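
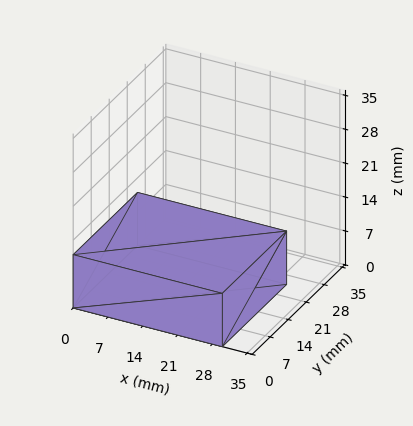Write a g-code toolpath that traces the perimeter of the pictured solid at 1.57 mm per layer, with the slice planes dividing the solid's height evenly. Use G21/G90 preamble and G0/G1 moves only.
Reading the render: the shape is a rectangular box, roughly 30 × 25 mm footprint and 11 mm tall (dimensions read to the nearest mm from the axis ticks). For the g-code, the solid's height is divided into equal slices at the stated Δz and each level perimeter traced with G1 moves after a G0 lift.

; perimeter-only toolpath
G21 ; units = mm
G90 ; absolute positioning
G28 ; home
; layer 1
G0 Z1.57
G0 X0.00 Y0.00
G1 X30.00 Y0.00
G1 X30.00 Y25.00
G1 X0.00 Y25.00
G1 X0.00 Y0.00
; layer 2
G0 Z3.14
G0 X0.00 Y0.00
G1 X30.00 Y0.00
G1 X30.00 Y25.00
G1 X0.00 Y25.00
G1 X0.00 Y0.00
; layer 3
G0 Z4.71
G0 X0.00 Y0.00
G1 X30.00 Y0.00
G1 X30.00 Y25.00
G1 X0.00 Y25.00
G1 X0.00 Y0.00
; layer 4
G0 Z6.29
G0 X0.00 Y0.00
G1 X30.00 Y0.00
G1 X30.00 Y25.00
G1 X0.00 Y25.00
G1 X0.00 Y0.00
; layer 5
G0 Z7.86
G0 X0.00 Y0.00
G1 X30.00 Y0.00
G1 X30.00 Y25.00
G1 X0.00 Y25.00
G1 X0.00 Y0.00
; layer 6
G0 Z9.43
G0 X0.00 Y0.00
G1 X30.00 Y0.00
G1 X30.00 Y25.00
G1 X0.00 Y25.00
G1 X0.00 Y0.00
; layer 7
G0 Z11.00
G0 X0.00 Y0.00
G1 X30.00 Y0.00
G1 X30.00 Y25.00
G1 X0.00 Y25.00
G1 X0.00 Y0.00
M2 ; end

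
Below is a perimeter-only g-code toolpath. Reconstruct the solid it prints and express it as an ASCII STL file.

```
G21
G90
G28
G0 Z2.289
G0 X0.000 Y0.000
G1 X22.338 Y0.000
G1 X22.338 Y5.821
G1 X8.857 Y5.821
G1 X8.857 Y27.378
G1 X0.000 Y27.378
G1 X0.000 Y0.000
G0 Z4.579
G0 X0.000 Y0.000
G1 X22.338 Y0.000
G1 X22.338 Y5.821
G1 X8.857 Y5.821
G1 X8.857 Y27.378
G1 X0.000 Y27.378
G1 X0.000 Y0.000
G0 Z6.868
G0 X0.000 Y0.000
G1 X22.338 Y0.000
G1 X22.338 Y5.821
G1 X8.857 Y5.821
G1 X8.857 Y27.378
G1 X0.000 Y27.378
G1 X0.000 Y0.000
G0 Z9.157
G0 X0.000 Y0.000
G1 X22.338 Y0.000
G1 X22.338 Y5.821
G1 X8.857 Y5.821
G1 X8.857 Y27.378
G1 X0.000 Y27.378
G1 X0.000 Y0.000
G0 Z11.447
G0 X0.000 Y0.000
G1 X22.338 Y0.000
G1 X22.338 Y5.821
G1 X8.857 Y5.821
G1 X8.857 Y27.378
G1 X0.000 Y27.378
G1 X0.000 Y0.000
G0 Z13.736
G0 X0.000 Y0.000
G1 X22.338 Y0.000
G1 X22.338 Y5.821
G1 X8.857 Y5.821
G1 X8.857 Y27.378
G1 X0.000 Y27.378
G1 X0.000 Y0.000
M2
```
solid part
  facet normal 0.0000 0.0000 -1.0000
    outer loop
      vertex 22.338 5.821 0.000
      vertex 22.338 0.000 0.000
      vertex 0.000 0.000 0.000
    endloop
  endfacet
  facet normal 0.0000 0.0000 -1.0000
    outer loop
      vertex 8.857 5.821 0.000
      vertex 22.338 5.821 0.000
      vertex 0.000 0.000 0.000
    endloop
  endfacet
  facet normal 0.0000 0.0000 -1.0000
    outer loop
      vertex 8.857 27.378 0.000
      vertex 8.857 5.821 0.000
      vertex 0.000 0.000 0.000
    endloop
  endfacet
  facet normal 0.0000 0.0000 -1.0000
    outer loop
      vertex 0.000 27.378 0.000
      vertex 8.857 27.378 0.000
      vertex 0.000 0.000 0.000
    endloop
  endfacet
  facet normal 0.0000 0.0000 1.0000
    outer loop
      vertex 0.000 0.000 13.736
      vertex 22.338 0.000 13.736
      vertex 22.338 5.821 13.736
    endloop
  endfacet
  facet normal 0.0000 0.0000 1.0000
    outer loop
      vertex 0.000 0.000 13.736
      vertex 22.338 5.821 13.736
      vertex 8.857 5.821 13.736
    endloop
  endfacet
  facet normal 0.0000 0.0000 1.0000
    outer loop
      vertex 0.000 0.000 13.736
      vertex 8.857 5.821 13.736
      vertex 8.857 27.378 13.736
    endloop
  endfacet
  facet normal 0.0000 0.0000 1.0000
    outer loop
      vertex 0.000 0.000 13.736
      vertex 8.857 27.378 13.736
      vertex 0.000 27.378 13.736
    endloop
  endfacet
  facet normal 0.0000 -1.0000 0.0000
    outer loop
      vertex 0.000 0.000 0.000
      vertex 22.338 0.000 0.000
      vertex 22.338 0.000 13.736
    endloop
  endfacet
  facet normal 0.0000 -1.0000 0.0000
    outer loop
      vertex 0.000 0.000 0.000
      vertex 22.338 0.000 13.736
      vertex 0.000 0.000 13.736
    endloop
  endfacet
  facet normal 1.0000 0.0000 0.0000
    outer loop
      vertex 22.338 0.000 0.000
      vertex 22.338 5.821 0.000
      vertex 22.338 5.821 13.736
    endloop
  endfacet
  facet normal 1.0000 0.0000 0.0000
    outer loop
      vertex 22.338 0.000 0.000
      vertex 22.338 5.821 13.736
      vertex 22.338 0.000 13.736
    endloop
  endfacet
  facet normal 0.0000 1.0000 0.0000
    outer loop
      vertex 22.338 5.821 0.000
      vertex 8.857 5.821 0.000
      vertex 8.857 5.821 13.736
    endloop
  endfacet
  facet normal 0.0000 1.0000 0.0000
    outer loop
      vertex 22.338 5.821 0.000
      vertex 8.857 5.821 13.736
      vertex 22.338 5.821 13.736
    endloop
  endfacet
  facet normal 1.0000 0.0000 0.0000
    outer loop
      vertex 8.857 5.821 0.000
      vertex 8.857 27.378 0.000
      vertex 8.857 27.378 13.736
    endloop
  endfacet
  facet normal 1.0000 0.0000 0.0000
    outer loop
      vertex 8.857 5.821 0.000
      vertex 8.857 27.378 13.736
      vertex 8.857 5.821 13.736
    endloop
  endfacet
  facet normal 0.0000 1.0000 0.0000
    outer loop
      vertex 8.857 27.378 0.000
      vertex 0.000 27.378 0.000
      vertex 0.000 27.378 13.736
    endloop
  endfacet
  facet normal 0.0000 1.0000 0.0000
    outer loop
      vertex 8.857 27.378 0.000
      vertex 0.000 27.378 13.736
      vertex 8.857 27.378 13.736
    endloop
  endfacet
  facet normal -1.0000 0.0000 0.0000
    outer loop
      vertex 0.000 27.378 0.000
      vertex 0.000 0.000 0.000
      vertex 0.000 0.000 13.736
    endloop
  endfacet
  facet normal -1.0000 0.0000 0.0000
    outer loop
      vertex 0.000 27.378 0.000
      vertex 0.000 0.000 13.736
      vertex 0.000 27.378 13.736
    endloop
  endfacet
endsolid part

The G0 Z moves step by Δz≈2.289 mm. Every layer's G1 loop is the same polygon, so the solid is a straight extrusion of it from z=0 to z≈13.7. Closing with flat bottom and top caps and triangulating gives 20 facets — an L-shaped prism: outer 22.3 × 27.4 mm, arm thicknesses ≈ 5.82 mm (horizontal) and 8.86 mm (vertical), extruded 13.7 mm in z.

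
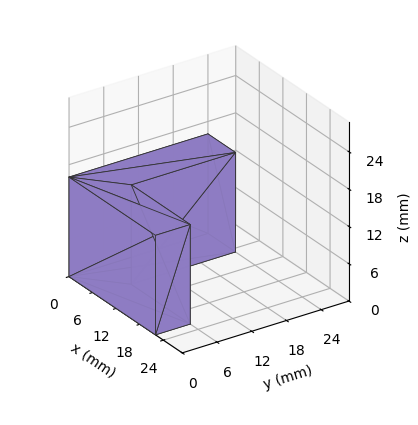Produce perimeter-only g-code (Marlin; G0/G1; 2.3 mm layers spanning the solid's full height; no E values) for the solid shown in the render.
Reading the render: the shape is an L-shaped prism: outer 22 × 24 mm, arm thicknesses ≈ 6 mm (horizontal) and 7 mm (vertical), extruded 16 mm in z (dimensions read to the nearest mm from the axis ticks). For the g-code, the solid's height is divided into equal slices at the stated Δz and each level perimeter traced with G1 moves after a G0 lift.

; perimeter-only toolpath
G21 ; units = mm
G90 ; absolute positioning
G28 ; home
; layer 1
G0 Z2.3
G0 X0.0 Y0.0
G1 X22.0 Y0.0
G1 X22.0 Y6.0
G1 X7.0 Y6.0
G1 X7.0 Y24.0
G1 X0.0 Y24.0
G1 X0.0 Y0.0
; layer 2
G0 Z4.6
G0 X0.0 Y0.0
G1 X22.0 Y0.0
G1 X22.0 Y6.0
G1 X7.0 Y6.0
G1 X7.0 Y24.0
G1 X0.0 Y24.0
G1 X0.0 Y0.0
; layer 3
G0 Z6.9
G0 X0.0 Y0.0
G1 X22.0 Y0.0
G1 X22.0 Y6.0
G1 X7.0 Y6.0
G1 X7.0 Y24.0
G1 X0.0 Y24.0
G1 X0.0 Y0.0
; layer 4
G0 Z9.1
G0 X0.0 Y0.0
G1 X22.0 Y0.0
G1 X22.0 Y6.0
G1 X7.0 Y6.0
G1 X7.0 Y24.0
G1 X0.0 Y24.0
G1 X0.0 Y0.0
; layer 5
G0 Z11.4
G0 X0.0 Y0.0
G1 X22.0 Y0.0
G1 X22.0 Y6.0
G1 X7.0 Y6.0
G1 X7.0 Y24.0
G1 X0.0 Y24.0
G1 X0.0 Y0.0
; layer 6
G0 Z13.7
G0 X0.0 Y0.0
G1 X22.0 Y0.0
G1 X22.0 Y6.0
G1 X7.0 Y6.0
G1 X7.0 Y24.0
G1 X0.0 Y24.0
G1 X0.0 Y0.0
; layer 7
G0 Z16.0
G0 X0.0 Y0.0
G1 X22.0 Y0.0
G1 X22.0 Y6.0
G1 X7.0 Y6.0
G1 X7.0 Y24.0
G1 X0.0 Y24.0
G1 X0.0 Y0.0
M2 ; end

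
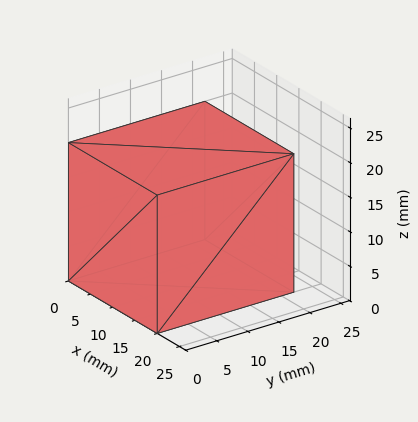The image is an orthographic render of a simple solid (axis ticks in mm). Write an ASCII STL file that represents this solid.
Reading the render: the shape is a rectangular box, roughly 20 × 22 mm footprint and 20 mm tall (dimensions read to the nearest mm from the axis ticks). For the STL, each face is triangulated and given an outward normal.

solid part
  facet normal 0.0000 0.0000 -1.0000
    outer loop
      vertex 20.000 22.000 0.000
      vertex 20.000 0.000 0.000
      vertex 0.000 0.000 0.000
    endloop
  endfacet
  facet normal 0.0000 0.0000 -1.0000
    outer loop
      vertex 0.000 22.000 0.000
      vertex 20.000 22.000 0.000
      vertex 0.000 0.000 0.000
    endloop
  endfacet
  facet normal 0.0000 0.0000 1.0000
    outer loop
      vertex 0.000 0.000 20.000
      vertex 20.000 0.000 20.000
      vertex 20.000 22.000 20.000
    endloop
  endfacet
  facet normal 0.0000 0.0000 1.0000
    outer loop
      vertex 0.000 0.000 20.000
      vertex 20.000 22.000 20.000
      vertex 0.000 22.000 20.000
    endloop
  endfacet
  facet normal 0.0000 -1.0000 0.0000
    outer loop
      vertex 0.000 0.000 0.000
      vertex 20.000 0.000 0.000
      vertex 20.000 0.000 20.000
    endloop
  endfacet
  facet normal 0.0000 -1.0000 0.0000
    outer loop
      vertex 0.000 0.000 0.000
      vertex 20.000 0.000 20.000
      vertex 0.000 0.000 20.000
    endloop
  endfacet
  facet normal 0.0000 1.0000 0.0000
    outer loop
      vertex 20.000 22.000 20.000
      vertex 20.000 22.000 0.000
      vertex 0.000 22.000 0.000
    endloop
  endfacet
  facet normal 0.0000 1.0000 0.0000
    outer loop
      vertex 0.000 22.000 20.000
      vertex 20.000 22.000 20.000
      vertex 0.000 22.000 0.000
    endloop
  endfacet
  facet normal -1.0000 0.0000 0.0000
    outer loop
      vertex 0.000 22.000 20.000
      vertex 0.000 22.000 0.000
      vertex 0.000 0.000 0.000
    endloop
  endfacet
  facet normal -1.0000 0.0000 0.0000
    outer loop
      vertex 0.000 0.000 20.000
      vertex 0.000 22.000 20.000
      vertex 0.000 0.000 0.000
    endloop
  endfacet
  facet normal 1.0000 0.0000 0.0000
    outer loop
      vertex 20.000 0.000 0.000
      vertex 20.000 22.000 0.000
      vertex 20.000 22.000 20.000
    endloop
  endfacet
  facet normal 1.0000 0.0000 0.0000
    outer loop
      vertex 20.000 0.000 0.000
      vertex 20.000 22.000 20.000
      vertex 20.000 0.000 20.000
    endloop
  endfacet
endsolid part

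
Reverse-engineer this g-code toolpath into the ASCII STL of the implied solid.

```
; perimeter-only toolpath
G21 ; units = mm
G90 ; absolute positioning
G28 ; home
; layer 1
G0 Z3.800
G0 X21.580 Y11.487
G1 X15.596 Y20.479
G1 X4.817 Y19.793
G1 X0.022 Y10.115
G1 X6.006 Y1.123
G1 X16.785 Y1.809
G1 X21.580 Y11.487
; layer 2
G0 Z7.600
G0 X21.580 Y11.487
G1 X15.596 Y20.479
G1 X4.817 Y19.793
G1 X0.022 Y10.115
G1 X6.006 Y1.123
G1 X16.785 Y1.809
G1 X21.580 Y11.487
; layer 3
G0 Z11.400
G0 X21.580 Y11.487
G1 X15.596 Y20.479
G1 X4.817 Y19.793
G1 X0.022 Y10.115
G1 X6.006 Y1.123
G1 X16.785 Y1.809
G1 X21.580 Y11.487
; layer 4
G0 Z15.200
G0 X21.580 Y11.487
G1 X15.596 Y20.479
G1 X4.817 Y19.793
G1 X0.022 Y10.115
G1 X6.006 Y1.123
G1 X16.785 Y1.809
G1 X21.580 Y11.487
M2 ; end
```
solid part
  facet normal 0.0000 0.0000 -1.0000
    outer loop
      vertex 4.817 19.793 0.000
      vertex 15.596 20.479 0.000
      vertex 21.580 11.487 0.000
    endloop
  endfacet
  facet normal 0.0000 0.0000 -1.0000
    outer loop
      vertex 0.022 10.115 0.000
      vertex 4.817 19.793 0.000
      vertex 21.580 11.487 0.000
    endloop
  endfacet
  facet normal 0.0000 0.0000 -1.0000
    outer loop
      vertex 6.006 1.123 0.000
      vertex 0.022 10.115 0.000
      vertex 21.580 11.487 0.000
    endloop
  endfacet
  facet normal 0.0000 0.0000 -1.0000
    outer loop
      vertex 16.785 1.809 0.000
      vertex 6.006 1.123 0.000
      vertex 21.580 11.487 0.000
    endloop
  endfacet
  facet normal 0.0000 0.0000 1.0000
    outer loop
      vertex 21.580 11.487 15.200
      vertex 15.596 20.479 15.200
      vertex 4.817 19.793 15.200
    endloop
  endfacet
  facet normal 0.0000 0.0000 1.0000
    outer loop
      vertex 21.580 11.487 15.200
      vertex 4.817 19.793 15.200
      vertex 0.022 10.115 15.200
    endloop
  endfacet
  facet normal 0.0000 0.0000 1.0000
    outer loop
      vertex 21.580 11.487 15.200
      vertex 0.022 10.115 15.200
      vertex 6.006 1.123 15.200
    endloop
  endfacet
  facet normal 0.0000 0.0000 1.0000
    outer loop
      vertex 21.580 11.487 15.200
      vertex 6.006 1.123 15.200
      vertex 16.785 1.809 15.200
    endloop
  endfacet
  facet normal 0.8325 0.5540 0.0000
    outer loop
      vertex 21.580 11.487 0.000
      vertex 15.596 20.479 0.000
      vertex 15.596 20.479 15.200
    endloop
  endfacet
  facet normal 0.8325 0.5540 0.0000
    outer loop
      vertex 21.580 11.487 0.000
      vertex 15.596 20.479 15.200
      vertex 21.580 11.487 15.200
    endloop
  endfacet
  facet normal -0.0635 0.9980 0.0000
    outer loop
      vertex 15.596 20.479 0.000
      vertex 4.817 19.793 0.000
      vertex 4.817 19.793 15.200
    endloop
  endfacet
  facet normal -0.0635 0.9980 0.0000
    outer loop
      vertex 15.596 20.479 0.000
      vertex 4.817 19.793 15.200
      vertex 15.596 20.479 15.200
    endloop
  endfacet
  facet normal -0.8961 0.4440 0.0000
    outer loop
      vertex 4.817 19.793 0.000
      vertex 0.022 10.115 0.000
      vertex 0.022 10.115 15.200
    endloop
  endfacet
  facet normal -0.8961 0.4440 0.0000
    outer loop
      vertex 4.817 19.793 0.000
      vertex 0.022 10.115 15.200
      vertex 4.817 19.793 15.200
    endloop
  endfacet
  facet normal -0.8325 -0.5540 0.0000
    outer loop
      vertex 0.022 10.115 0.000
      vertex 6.006 1.123 0.000
      vertex 6.006 1.123 15.200
    endloop
  endfacet
  facet normal -0.8325 -0.5540 0.0000
    outer loop
      vertex 0.022 10.115 0.000
      vertex 6.006 1.123 15.200
      vertex 0.022 10.115 15.200
    endloop
  endfacet
  facet normal 0.0635 -0.9980 0.0000
    outer loop
      vertex 6.006 1.123 0.000
      vertex 16.785 1.809 0.000
      vertex 16.785 1.809 15.200
    endloop
  endfacet
  facet normal 0.0635 -0.9980 0.0000
    outer loop
      vertex 6.006 1.123 0.000
      vertex 16.785 1.809 15.200
      vertex 6.006 1.123 15.200
    endloop
  endfacet
  facet normal 0.8961 -0.4440 0.0000
    outer loop
      vertex 16.785 1.809 0.000
      vertex 21.580 11.487 0.000
      vertex 21.580 11.487 15.200
    endloop
  endfacet
  facet normal 0.8961 -0.4440 0.0000
    outer loop
      vertex 16.785 1.809 0.000
      vertex 21.580 11.487 15.200
      vertex 16.785 1.809 15.200
    endloop
  endfacet
endsolid part

The G0 Z moves step by Δz≈3.800 mm. Every layer's G1 loop is the same polygon, so the solid is a straight extrusion of it from z=0 to z≈15.2. Closing with flat bottom and top caps and triangulating gives 20 facets — a regular 6-sided prism (a cylinder approximated with 6 flat sides), circumscribed radius ≈ 10.8 mm, height ≈ 15.2 mm.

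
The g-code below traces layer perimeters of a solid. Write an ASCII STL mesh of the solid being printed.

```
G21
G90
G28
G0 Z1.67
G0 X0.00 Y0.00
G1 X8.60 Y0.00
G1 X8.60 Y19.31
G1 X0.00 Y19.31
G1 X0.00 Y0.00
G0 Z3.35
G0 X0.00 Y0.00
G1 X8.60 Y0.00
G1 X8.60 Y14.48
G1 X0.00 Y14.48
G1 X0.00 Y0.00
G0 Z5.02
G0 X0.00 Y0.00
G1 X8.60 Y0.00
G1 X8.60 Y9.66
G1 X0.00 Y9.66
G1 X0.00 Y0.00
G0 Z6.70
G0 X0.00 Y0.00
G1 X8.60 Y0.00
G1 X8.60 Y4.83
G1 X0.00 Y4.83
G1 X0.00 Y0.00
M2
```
solid part
  facet normal 0.0000 0.0000 -1.0000
    outer loop
      vertex 8.60 24.14 0.00
      vertex 8.60 0.00 0.00
      vertex 0.00 0.00 0.00
    endloop
  endfacet
  facet normal 0.0000 0.0000 -1.0000
    outer loop
      vertex 0.00 24.14 0.00
      vertex 8.60 24.14 0.00
      vertex 0.00 0.00 0.00
    endloop
  endfacet
  facet normal 0.0000 -1.0000 0.0000
    outer loop
      vertex 0.00 0.00 0.00
      vertex 8.60 0.00 0.00
      vertex 8.60 0.00 8.37
    endloop
  endfacet
  facet normal 0.0000 -1.0000 0.0000
    outer loop
      vertex 0.00 0.00 0.00
      vertex 8.60 0.00 8.37
      vertex 0.00 0.00 8.37
    endloop
  endfacet
  facet normal 0.0000 0.3276 0.9448
    outer loop
      vertex 0.00 0.00 8.37
      vertex 8.60 0.00 8.37
      vertex 8.60 24.14 0.00
    endloop
  endfacet
  facet normal 0.0000 0.3276 0.9448
    outer loop
      vertex 0.00 0.00 8.37
      vertex 8.60 24.14 0.00
      vertex 0.00 24.14 0.00
    endloop
  endfacet
  facet normal -1.0000 0.0000 0.0000
    outer loop
      vertex 0.00 0.00 8.37
      vertex 0.00 24.14 0.00
      vertex 0.00 0.00 0.00
    endloop
  endfacet
  facet normal 1.0000 0.0000 0.0000
    outer loop
      vertex 8.60 0.00 0.00
      vertex 8.60 24.14 0.00
      vertex 8.60 0.00 8.37
    endloop
  endfacet
endsolid part

The G0 Z moves step by Δz≈1.67 mm. The G1 loops shrink linearly with z, so the solid tapers from its base footprint up to z≈8.37. Closing with a flat bottom cap and the tapered top and triangulating gives 8 facets — a wedge (ramp): 8.6 × 24.1 mm base, rising to 8.37 mm along the y=0 edge and sloping linearly to z=0 at y=24.1.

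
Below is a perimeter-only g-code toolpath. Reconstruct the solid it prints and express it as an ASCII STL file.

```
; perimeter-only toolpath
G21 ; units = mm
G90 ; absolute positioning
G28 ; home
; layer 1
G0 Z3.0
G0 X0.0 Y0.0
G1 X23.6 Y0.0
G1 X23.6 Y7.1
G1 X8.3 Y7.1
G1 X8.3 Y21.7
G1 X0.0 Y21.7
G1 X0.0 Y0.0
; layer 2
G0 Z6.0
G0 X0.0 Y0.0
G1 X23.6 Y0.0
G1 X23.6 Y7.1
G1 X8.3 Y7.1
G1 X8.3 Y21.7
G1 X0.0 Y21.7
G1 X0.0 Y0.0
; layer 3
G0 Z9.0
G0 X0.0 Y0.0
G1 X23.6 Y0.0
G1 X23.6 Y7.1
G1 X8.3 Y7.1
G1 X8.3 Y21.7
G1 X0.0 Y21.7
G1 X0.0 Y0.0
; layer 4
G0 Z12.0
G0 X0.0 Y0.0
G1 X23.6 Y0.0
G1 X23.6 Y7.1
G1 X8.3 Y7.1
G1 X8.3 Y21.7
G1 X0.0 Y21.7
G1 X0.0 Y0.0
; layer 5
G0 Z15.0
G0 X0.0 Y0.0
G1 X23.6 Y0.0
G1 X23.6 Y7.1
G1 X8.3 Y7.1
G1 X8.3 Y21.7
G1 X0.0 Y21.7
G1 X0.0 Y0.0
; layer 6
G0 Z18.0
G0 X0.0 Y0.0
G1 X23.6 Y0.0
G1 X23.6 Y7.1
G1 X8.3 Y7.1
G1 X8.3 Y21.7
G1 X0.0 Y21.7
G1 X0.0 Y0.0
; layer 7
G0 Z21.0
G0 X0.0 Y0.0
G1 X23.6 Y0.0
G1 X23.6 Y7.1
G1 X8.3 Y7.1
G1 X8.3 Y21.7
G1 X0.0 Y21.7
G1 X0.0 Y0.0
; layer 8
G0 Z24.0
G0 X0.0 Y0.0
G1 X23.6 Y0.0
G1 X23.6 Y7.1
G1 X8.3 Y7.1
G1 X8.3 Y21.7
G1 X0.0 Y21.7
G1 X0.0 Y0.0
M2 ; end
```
solid part
  facet normal 0.0000 0.0000 -1.0000
    outer loop
      vertex 23.6 7.1 0.0
      vertex 23.6 0.0 0.0
      vertex 0.0 0.0 0.0
    endloop
  endfacet
  facet normal 0.0000 0.0000 -1.0000
    outer loop
      vertex 8.3 7.1 0.0
      vertex 23.6 7.1 0.0
      vertex 0.0 0.0 0.0
    endloop
  endfacet
  facet normal 0.0000 0.0000 -1.0000
    outer loop
      vertex 8.3 21.7 0.0
      vertex 8.3 7.1 0.0
      vertex 0.0 0.0 0.0
    endloop
  endfacet
  facet normal 0.0000 0.0000 -1.0000
    outer loop
      vertex 0.0 21.7 0.0
      vertex 8.3 21.7 0.0
      vertex 0.0 0.0 0.0
    endloop
  endfacet
  facet normal 0.0000 0.0000 1.0000
    outer loop
      vertex 0.0 0.0 24.0
      vertex 23.6 0.0 24.0
      vertex 23.6 7.1 24.0
    endloop
  endfacet
  facet normal 0.0000 0.0000 1.0000
    outer loop
      vertex 0.0 0.0 24.0
      vertex 23.6 7.1 24.0
      vertex 8.3 7.1 24.0
    endloop
  endfacet
  facet normal 0.0000 0.0000 1.0000
    outer loop
      vertex 0.0 0.0 24.0
      vertex 8.3 7.1 24.0
      vertex 8.3 21.7 24.0
    endloop
  endfacet
  facet normal 0.0000 0.0000 1.0000
    outer loop
      vertex 0.0 0.0 24.0
      vertex 8.3 21.7 24.0
      vertex 0.0 21.7 24.0
    endloop
  endfacet
  facet normal 0.0000 -1.0000 0.0000
    outer loop
      vertex 0.0 0.0 0.0
      vertex 23.6 0.0 0.0
      vertex 23.6 0.0 24.0
    endloop
  endfacet
  facet normal 0.0000 -1.0000 0.0000
    outer loop
      vertex 0.0 0.0 0.0
      vertex 23.6 0.0 24.0
      vertex 0.0 0.0 24.0
    endloop
  endfacet
  facet normal 1.0000 0.0000 0.0000
    outer loop
      vertex 23.6 0.0 0.0
      vertex 23.6 7.1 0.0
      vertex 23.6 7.1 24.0
    endloop
  endfacet
  facet normal 1.0000 0.0000 0.0000
    outer loop
      vertex 23.6 0.0 0.0
      vertex 23.6 7.1 24.0
      vertex 23.6 0.0 24.0
    endloop
  endfacet
  facet normal 0.0000 1.0000 0.0000
    outer loop
      vertex 23.6 7.1 0.0
      vertex 8.3 7.1 0.0
      vertex 8.3 7.1 24.0
    endloop
  endfacet
  facet normal 0.0000 1.0000 0.0000
    outer loop
      vertex 23.6 7.1 0.0
      vertex 8.3 7.1 24.0
      vertex 23.6 7.1 24.0
    endloop
  endfacet
  facet normal 1.0000 0.0000 0.0000
    outer loop
      vertex 8.3 7.1 0.0
      vertex 8.3 21.7 0.0
      vertex 8.3 21.7 24.0
    endloop
  endfacet
  facet normal 1.0000 0.0000 0.0000
    outer loop
      vertex 8.3 7.1 0.0
      vertex 8.3 21.7 24.0
      vertex 8.3 7.1 24.0
    endloop
  endfacet
  facet normal 0.0000 1.0000 0.0000
    outer loop
      vertex 8.3 21.7 0.0
      vertex 0.0 21.7 0.0
      vertex 0.0 21.7 24.0
    endloop
  endfacet
  facet normal 0.0000 1.0000 0.0000
    outer loop
      vertex 8.3 21.7 0.0
      vertex 0.0 21.7 24.0
      vertex 8.3 21.7 24.0
    endloop
  endfacet
  facet normal -1.0000 0.0000 0.0000
    outer loop
      vertex 0.0 21.7 0.0
      vertex 0.0 0.0 0.0
      vertex 0.0 0.0 24.0
    endloop
  endfacet
  facet normal -1.0000 0.0000 0.0000
    outer loop
      vertex 0.0 21.7 0.0
      vertex 0.0 0.0 24.0
      vertex 0.0 21.7 24.0
    endloop
  endfacet
endsolid part

The G0 Z moves step by Δz≈3.0 mm. Every layer's G1 loop is the same polygon, so the solid is a straight extrusion of it from z=0 to z≈24. Closing with flat bottom and top caps and triangulating gives 20 facets — an L-shaped prism: outer 23.6 × 21.7 mm, arm thicknesses ≈ 7.1 mm (horizontal) and 8.3 mm (vertical), extruded 24 mm in z.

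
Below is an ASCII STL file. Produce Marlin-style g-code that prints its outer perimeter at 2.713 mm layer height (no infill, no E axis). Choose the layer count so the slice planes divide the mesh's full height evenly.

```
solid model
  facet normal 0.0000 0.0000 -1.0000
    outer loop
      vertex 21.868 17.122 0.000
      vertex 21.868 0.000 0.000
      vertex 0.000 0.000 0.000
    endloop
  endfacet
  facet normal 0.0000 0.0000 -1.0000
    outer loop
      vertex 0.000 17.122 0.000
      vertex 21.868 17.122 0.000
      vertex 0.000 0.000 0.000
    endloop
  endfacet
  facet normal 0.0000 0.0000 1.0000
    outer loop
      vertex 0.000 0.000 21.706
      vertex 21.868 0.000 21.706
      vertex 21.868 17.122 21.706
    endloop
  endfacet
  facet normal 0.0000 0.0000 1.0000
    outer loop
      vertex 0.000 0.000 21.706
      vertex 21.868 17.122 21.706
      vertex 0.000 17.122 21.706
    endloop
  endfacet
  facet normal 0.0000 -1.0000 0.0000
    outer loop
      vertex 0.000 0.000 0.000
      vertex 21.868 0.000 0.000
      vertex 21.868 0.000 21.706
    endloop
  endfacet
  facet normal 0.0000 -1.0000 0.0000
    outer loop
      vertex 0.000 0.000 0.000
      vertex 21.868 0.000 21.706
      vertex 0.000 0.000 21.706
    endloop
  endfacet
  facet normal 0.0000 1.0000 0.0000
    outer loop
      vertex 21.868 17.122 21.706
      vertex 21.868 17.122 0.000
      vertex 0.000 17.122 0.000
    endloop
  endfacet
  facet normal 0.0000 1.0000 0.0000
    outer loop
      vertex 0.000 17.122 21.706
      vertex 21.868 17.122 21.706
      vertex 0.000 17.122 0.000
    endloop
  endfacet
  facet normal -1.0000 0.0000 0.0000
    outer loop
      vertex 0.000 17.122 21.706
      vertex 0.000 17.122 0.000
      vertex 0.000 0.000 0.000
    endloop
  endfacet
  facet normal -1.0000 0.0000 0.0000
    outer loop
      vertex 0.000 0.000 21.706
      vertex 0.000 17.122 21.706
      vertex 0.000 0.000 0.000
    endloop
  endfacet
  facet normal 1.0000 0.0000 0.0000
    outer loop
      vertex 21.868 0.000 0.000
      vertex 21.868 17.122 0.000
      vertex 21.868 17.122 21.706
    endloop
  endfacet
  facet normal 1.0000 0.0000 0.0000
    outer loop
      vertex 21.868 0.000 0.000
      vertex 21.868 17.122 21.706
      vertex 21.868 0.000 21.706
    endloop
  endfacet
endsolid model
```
; perimeter-only toolpath
G21 ; units = mm
G90 ; absolute positioning
G28 ; home
; layer 1
G0 Z2.713
G0 X0.000 Y0.000
G1 X21.868 Y0.000
G1 X21.868 Y17.122
G1 X0.000 Y17.122
G1 X0.000 Y0.000
; layer 2
G0 Z5.426
G0 X0.000 Y0.000
G1 X21.868 Y0.000
G1 X21.868 Y17.122
G1 X0.000 Y17.122
G1 X0.000 Y0.000
; layer 3
G0 Z8.140
G0 X0.000 Y0.000
G1 X21.868 Y0.000
G1 X21.868 Y17.122
G1 X0.000 Y17.122
G1 X0.000 Y0.000
; layer 4
G0 Z10.853
G0 X0.000 Y0.000
G1 X21.868 Y0.000
G1 X21.868 Y17.122
G1 X0.000 Y17.122
G1 X0.000 Y0.000
; layer 5
G0 Z13.566
G0 X0.000 Y0.000
G1 X21.868 Y0.000
G1 X21.868 Y17.122
G1 X0.000 Y17.122
G1 X0.000 Y0.000
; layer 6
G0 Z16.279
G0 X0.000 Y0.000
G1 X21.868 Y0.000
G1 X21.868 Y17.122
G1 X0.000 Y17.122
G1 X0.000 Y0.000
; layer 7
G0 Z18.993
G0 X0.000 Y0.000
G1 X21.868 Y0.000
G1 X21.868 Y17.122
G1 X0.000 Y17.122
G1 X0.000 Y0.000
; layer 8
G0 Z21.706
G0 X0.000 Y0.000
G1 X21.868 Y0.000
G1 X21.868 Y17.122
G1 X0.000 Y17.122
G1 X0.000 Y0.000
M2 ; end

The solid is a rectangular box, roughly 21.9 × 17.1 mm footprint and 21.7 mm tall. Slicing at Δz = 2.713 mm — 8 equal slices spanning the solid's height, so layer i sits at z = i·h/8 — gives 8 non-empty perimeters. Each is a 4-segment closed polygon; G0 lifts to the layer z and rapids to the start vertex, then G1 traces the edges.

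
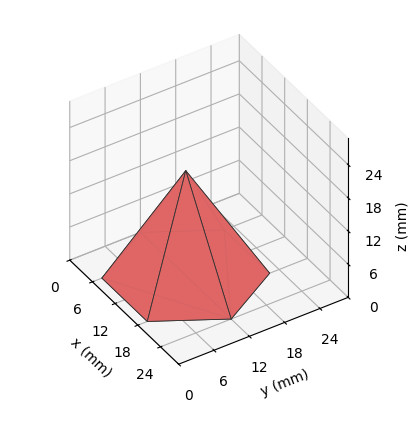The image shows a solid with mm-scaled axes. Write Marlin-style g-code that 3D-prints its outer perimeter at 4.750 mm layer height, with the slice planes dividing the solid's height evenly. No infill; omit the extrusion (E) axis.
Reading the render: the shape is a regular 6-sided pyramid, base circumscribed radius ≈ 12 mm, apex at z ≈ 19 mm (dimensions read to the nearest mm from the axis ticks). For the g-code, the solid's height is divided into equal slices at the stated Δz and each level perimeter traced with G1 moves after a G0 lift.

; perimeter-only toolpath
G21 ; units = mm
G90 ; absolute positioning
G28 ; home
; layer 1
G0 Z4.750
G0 X21.000 Y12.000
G1 X16.500 Y19.794
G1 X7.500 Y19.794
G1 X3.000 Y12.000
G1 X7.500 Y4.206
G1 X16.500 Y4.206
G1 X21.000 Y12.000
; layer 2
G0 Z9.500
G0 X18.000 Y12.000
G1 X15.000 Y17.196
G1 X9.000 Y17.196
G1 X6.000 Y12.000
G1 X9.000 Y6.804
G1 X15.000 Y6.804
G1 X18.000 Y12.000
; layer 3
G0 Z14.250
G0 X15.000 Y12.000
G1 X13.500 Y14.598
G1 X10.500 Y14.598
G1 X9.000 Y12.000
G1 X10.500 Y9.402
G1 X13.500 Y9.402
G1 X15.000 Y12.000
M2 ; end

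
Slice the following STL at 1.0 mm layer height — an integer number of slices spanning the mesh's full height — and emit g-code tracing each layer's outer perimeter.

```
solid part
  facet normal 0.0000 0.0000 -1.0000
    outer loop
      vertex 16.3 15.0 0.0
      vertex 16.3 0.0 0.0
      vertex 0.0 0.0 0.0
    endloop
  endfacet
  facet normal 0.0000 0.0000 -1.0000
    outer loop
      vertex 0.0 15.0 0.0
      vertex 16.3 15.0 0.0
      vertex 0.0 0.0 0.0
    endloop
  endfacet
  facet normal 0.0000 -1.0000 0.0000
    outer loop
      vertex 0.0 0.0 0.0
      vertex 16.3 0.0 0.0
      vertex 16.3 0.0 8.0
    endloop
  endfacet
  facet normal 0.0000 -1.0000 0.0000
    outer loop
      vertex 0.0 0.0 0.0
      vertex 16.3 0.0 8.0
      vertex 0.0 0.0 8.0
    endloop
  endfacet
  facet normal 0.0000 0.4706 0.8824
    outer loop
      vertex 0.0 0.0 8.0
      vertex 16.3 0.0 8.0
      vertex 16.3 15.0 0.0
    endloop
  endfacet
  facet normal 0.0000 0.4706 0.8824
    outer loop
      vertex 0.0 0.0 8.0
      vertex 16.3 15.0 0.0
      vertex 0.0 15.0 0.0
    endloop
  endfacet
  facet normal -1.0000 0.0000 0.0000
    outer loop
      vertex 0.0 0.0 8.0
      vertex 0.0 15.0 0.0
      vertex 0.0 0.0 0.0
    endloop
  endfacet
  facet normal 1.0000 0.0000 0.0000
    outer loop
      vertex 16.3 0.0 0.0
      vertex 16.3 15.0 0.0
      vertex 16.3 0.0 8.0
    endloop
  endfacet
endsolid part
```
; perimeter-only toolpath
G21 ; units = mm
G90 ; absolute positioning
G28 ; home
; layer 1
G0 Z1.0
G0 X0.0 Y0.0
G1 X16.3 Y0.0
G1 X16.3 Y13.1
G1 X0.0 Y13.1
G1 X0.0 Y0.0
; layer 2
G0 Z2.0
G0 X0.0 Y0.0
G1 X16.3 Y0.0
G1 X16.3 Y11.2
G1 X0.0 Y11.2
G1 X0.0 Y0.0
; layer 3
G0 Z3.0
G0 X0.0 Y0.0
G1 X16.3 Y0.0
G1 X16.3 Y9.4
G1 X0.0 Y9.4
G1 X0.0 Y0.0
; layer 4
G0 Z4.0
G0 X0.0 Y0.0
G1 X16.3 Y0.0
G1 X16.3 Y7.5
G1 X0.0 Y7.5
G1 X0.0 Y0.0
; layer 5
G0 Z5.0
G0 X0.0 Y0.0
G1 X16.3 Y0.0
G1 X16.3 Y5.6
G1 X0.0 Y5.6
G1 X0.0 Y0.0
; layer 6
G0 Z6.0
G0 X0.0 Y0.0
G1 X16.3 Y0.0
G1 X16.3 Y3.8
G1 X0.0 Y3.8
G1 X0.0 Y0.0
; layer 7
G0 Z7.0
G0 X0.0 Y0.0
G1 X16.3 Y0.0
G1 X16.3 Y1.9
G1 X0.0 Y1.9
G1 X0.0 Y0.0
M2 ; end

The solid is a wedge (ramp): 16.3 × 15 mm base, rising to 8 mm along the y=0 edge and sloping linearly to z=0 at y=15. Slicing at Δz = 1.0 mm — 8 equal slices spanning the solid's height, so layer i sits at z = i·h/8 — gives 7 non-empty perimeters. Each is a 4-segment closed polygon; G0 lifts to the layer z and rapids to the start vertex, then G1 traces the edges. The cross-section shrinks linearly with z (the slice at the apex is degenerate and omitted).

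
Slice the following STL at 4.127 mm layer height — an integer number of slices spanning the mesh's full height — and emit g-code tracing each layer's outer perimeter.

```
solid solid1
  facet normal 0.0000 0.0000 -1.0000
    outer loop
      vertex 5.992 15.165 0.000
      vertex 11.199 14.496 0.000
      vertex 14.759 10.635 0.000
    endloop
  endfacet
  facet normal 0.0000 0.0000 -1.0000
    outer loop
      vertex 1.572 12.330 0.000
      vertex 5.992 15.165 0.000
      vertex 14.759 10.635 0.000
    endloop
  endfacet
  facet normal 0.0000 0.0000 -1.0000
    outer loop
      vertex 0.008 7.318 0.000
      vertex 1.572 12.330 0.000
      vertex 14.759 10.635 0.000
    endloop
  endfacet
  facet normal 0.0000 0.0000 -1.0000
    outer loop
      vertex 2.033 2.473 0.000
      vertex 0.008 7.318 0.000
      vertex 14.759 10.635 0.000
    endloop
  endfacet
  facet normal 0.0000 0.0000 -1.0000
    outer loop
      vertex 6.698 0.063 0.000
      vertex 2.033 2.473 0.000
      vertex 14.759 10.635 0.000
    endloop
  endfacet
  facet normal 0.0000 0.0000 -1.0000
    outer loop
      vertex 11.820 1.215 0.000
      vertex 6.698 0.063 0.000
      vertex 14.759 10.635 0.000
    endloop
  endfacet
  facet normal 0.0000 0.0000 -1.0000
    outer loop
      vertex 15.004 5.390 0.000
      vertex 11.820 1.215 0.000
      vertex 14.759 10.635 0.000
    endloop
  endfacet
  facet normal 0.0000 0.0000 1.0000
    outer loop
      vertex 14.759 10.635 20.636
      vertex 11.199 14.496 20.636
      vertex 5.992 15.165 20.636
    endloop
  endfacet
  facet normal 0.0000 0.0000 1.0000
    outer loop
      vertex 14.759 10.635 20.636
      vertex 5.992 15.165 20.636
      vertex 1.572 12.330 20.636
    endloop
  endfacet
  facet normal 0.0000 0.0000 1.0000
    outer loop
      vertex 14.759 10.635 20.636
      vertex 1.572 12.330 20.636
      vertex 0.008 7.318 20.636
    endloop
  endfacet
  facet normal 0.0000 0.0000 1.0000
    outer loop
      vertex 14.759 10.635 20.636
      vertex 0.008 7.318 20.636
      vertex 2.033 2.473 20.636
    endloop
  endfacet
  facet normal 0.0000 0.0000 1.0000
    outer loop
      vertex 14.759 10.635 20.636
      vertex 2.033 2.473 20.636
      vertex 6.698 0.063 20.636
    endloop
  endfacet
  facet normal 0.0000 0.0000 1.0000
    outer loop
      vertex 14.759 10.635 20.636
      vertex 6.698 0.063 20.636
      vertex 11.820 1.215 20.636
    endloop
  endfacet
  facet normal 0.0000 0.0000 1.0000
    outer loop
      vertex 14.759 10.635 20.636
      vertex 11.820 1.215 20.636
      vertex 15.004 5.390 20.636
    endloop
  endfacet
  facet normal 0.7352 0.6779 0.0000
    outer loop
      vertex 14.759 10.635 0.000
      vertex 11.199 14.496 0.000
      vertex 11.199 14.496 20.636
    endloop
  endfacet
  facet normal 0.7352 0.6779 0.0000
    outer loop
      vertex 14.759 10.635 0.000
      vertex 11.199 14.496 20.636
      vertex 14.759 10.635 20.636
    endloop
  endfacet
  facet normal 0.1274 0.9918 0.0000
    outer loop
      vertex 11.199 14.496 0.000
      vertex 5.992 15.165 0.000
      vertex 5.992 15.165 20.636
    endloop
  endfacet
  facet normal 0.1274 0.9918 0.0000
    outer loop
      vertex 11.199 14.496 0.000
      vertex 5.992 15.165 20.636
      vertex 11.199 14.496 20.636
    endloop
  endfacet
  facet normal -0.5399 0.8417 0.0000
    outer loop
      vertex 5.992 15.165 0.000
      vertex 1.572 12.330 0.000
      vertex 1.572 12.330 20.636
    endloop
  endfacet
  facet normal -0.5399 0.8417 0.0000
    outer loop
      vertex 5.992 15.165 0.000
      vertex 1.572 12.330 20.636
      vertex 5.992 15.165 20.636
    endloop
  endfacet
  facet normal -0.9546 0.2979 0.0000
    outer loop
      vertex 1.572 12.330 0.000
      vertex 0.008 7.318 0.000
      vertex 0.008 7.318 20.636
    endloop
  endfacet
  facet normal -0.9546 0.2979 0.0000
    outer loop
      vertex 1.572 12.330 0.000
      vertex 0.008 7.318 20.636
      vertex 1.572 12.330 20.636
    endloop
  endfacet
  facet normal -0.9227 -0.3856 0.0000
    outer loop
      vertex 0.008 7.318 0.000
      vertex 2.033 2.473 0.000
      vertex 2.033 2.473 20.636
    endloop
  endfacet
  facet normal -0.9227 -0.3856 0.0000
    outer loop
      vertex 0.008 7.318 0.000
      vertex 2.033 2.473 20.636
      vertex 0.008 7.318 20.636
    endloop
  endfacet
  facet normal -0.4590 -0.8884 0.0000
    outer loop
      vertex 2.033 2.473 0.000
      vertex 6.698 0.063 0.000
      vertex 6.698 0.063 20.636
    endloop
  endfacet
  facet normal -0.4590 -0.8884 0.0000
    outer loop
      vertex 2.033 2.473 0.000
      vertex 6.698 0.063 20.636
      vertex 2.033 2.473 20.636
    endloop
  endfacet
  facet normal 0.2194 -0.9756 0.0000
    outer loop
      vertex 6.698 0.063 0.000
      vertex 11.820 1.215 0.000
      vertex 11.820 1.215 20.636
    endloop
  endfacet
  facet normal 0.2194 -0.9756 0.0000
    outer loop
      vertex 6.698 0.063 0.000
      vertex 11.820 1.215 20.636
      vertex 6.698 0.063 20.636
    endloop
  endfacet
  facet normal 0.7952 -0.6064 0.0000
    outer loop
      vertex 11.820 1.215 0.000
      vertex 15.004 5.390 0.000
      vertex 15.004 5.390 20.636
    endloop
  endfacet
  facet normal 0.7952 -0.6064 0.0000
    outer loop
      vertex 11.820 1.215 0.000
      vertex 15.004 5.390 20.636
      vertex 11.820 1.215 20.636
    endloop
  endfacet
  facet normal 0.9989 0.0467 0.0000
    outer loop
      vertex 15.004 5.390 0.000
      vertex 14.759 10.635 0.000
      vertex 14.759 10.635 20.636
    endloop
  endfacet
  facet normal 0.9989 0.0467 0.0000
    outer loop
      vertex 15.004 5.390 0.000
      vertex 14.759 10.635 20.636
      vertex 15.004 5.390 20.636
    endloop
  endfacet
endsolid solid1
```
; perimeter-only toolpath
G21 ; units = mm
G90 ; absolute positioning
G28 ; home
; layer 1
G0 Z4.127
G0 X14.759 Y10.635
G1 X11.199 Y14.496
G1 X5.992 Y15.165
G1 X1.572 Y12.330
G1 X0.008 Y7.318
G1 X2.033 Y2.473
G1 X6.698 Y0.063
G1 X11.820 Y1.215
G1 X15.004 Y5.390
G1 X14.759 Y10.635
; layer 2
G0 Z8.254
G0 X14.759 Y10.635
G1 X11.199 Y14.496
G1 X5.992 Y15.165
G1 X1.572 Y12.330
G1 X0.008 Y7.318
G1 X2.033 Y2.473
G1 X6.698 Y0.063
G1 X11.820 Y1.215
G1 X15.004 Y5.390
G1 X14.759 Y10.635
; layer 3
G0 Z12.382
G0 X14.759 Y10.635
G1 X11.199 Y14.496
G1 X5.992 Y15.165
G1 X1.572 Y12.330
G1 X0.008 Y7.318
G1 X2.033 Y2.473
G1 X6.698 Y0.063
G1 X11.820 Y1.215
G1 X15.004 Y5.390
G1 X14.759 Y10.635
; layer 4
G0 Z16.509
G0 X14.759 Y10.635
G1 X11.199 Y14.496
G1 X5.992 Y15.165
G1 X1.572 Y12.330
G1 X0.008 Y7.318
G1 X2.033 Y2.473
G1 X6.698 Y0.063
G1 X11.820 Y1.215
G1 X15.004 Y5.390
G1 X14.759 Y10.635
; layer 5
G0 Z20.636
G0 X14.759 Y10.635
G1 X11.199 Y14.496
G1 X5.992 Y15.165
G1 X1.572 Y12.330
G1 X0.008 Y7.318
G1 X2.033 Y2.473
G1 X6.698 Y0.063
G1 X11.820 Y1.215
G1 X15.004 Y5.390
G1 X14.759 Y10.635
M2 ; end

The solid is a regular 9-sided prism (a cylinder approximated with 9 flat sides), circumscribed radius ≈ 7.68 mm, height ≈ 20.6 mm. Slicing at Δz = 4.127 mm — 5 equal slices spanning the solid's height, so layer i sits at z = i·h/5 — gives 5 non-empty perimeters. Each is a 9-segment closed polygon; G0 lifts to the layer z and rapids to the start vertex, then G1 traces the edges.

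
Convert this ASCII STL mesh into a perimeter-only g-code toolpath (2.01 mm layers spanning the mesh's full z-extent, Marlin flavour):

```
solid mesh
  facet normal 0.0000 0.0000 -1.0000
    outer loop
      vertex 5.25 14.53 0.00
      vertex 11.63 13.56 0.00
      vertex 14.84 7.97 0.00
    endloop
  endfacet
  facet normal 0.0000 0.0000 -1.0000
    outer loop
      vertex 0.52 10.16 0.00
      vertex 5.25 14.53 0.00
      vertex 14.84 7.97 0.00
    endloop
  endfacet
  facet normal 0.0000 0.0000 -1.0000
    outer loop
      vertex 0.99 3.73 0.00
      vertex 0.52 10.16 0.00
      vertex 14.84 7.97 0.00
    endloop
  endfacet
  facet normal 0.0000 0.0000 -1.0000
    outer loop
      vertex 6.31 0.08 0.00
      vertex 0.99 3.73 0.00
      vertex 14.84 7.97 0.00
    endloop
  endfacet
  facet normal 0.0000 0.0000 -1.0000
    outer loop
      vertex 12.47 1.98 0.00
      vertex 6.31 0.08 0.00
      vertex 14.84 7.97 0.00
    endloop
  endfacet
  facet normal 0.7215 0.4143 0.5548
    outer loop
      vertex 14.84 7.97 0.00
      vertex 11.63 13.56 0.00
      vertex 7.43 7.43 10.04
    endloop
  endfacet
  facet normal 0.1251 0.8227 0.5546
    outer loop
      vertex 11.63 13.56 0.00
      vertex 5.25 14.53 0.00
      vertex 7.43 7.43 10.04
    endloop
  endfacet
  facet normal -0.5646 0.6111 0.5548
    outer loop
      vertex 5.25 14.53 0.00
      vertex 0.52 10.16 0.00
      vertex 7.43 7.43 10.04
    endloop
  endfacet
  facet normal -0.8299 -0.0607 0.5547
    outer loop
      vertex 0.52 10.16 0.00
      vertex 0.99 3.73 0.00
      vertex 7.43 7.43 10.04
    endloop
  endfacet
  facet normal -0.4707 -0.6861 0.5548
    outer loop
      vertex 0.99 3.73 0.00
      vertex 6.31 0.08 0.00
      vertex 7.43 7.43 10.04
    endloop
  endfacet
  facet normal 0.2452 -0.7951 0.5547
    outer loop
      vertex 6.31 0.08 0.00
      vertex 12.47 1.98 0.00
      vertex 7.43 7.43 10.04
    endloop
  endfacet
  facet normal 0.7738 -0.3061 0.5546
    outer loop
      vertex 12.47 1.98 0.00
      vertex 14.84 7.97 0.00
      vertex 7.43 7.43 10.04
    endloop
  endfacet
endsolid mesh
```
; perimeter-only toolpath
G21 ; units = mm
G90 ; absolute positioning
G28 ; home
; layer 1
G0 Z2.01
G0 X13.36 Y7.86
G1 X10.79 Y12.33
G1 X5.69 Y13.11
G1 X1.90 Y9.61
G1 X2.28 Y4.47
G1 X6.53 Y1.55
G1 X11.46 Y3.07
G1 X13.36 Y7.86
; layer 2
G0 Z4.02
G0 X11.88 Y7.75
G1 X9.95 Y11.11
G1 X6.12 Y11.69
G1 X3.28 Y9.07
G1 X3.57 Y5.21
G1 X6.76 Y3.02
G1 X10.45 Y4.16
G1 X11.88 Y7.75
; layer 3
G0 Z6.02
G0 X10.39 Y7.65
G1 X9.11 Y9.88
G1 X6.56 Y10.27
G1 X4.67 Y8.52
G1 X4.85 Y5.95
G1 X6.98 Y4.49
G1 X9.45 Y5.25
G1 X10.39 Y7.65
; layer 4
G0 Z8.03
G0 X8.91 Y7.54
G1 X8.27 Y8.66
G1 X6.99 Y8.85
G1 X6.05 Y7.98
G1 X6.14 Y6.69
G1 X7.21 Y5.96
G1 X8.44 Y6.34
G1 X8.91 Y7.54
M2 ; end

The solid is a regular 7-sided pyramid, base circumscribed radius ≈ 7.43 mm, apex at z ≈ 10 mm. Slicing at Δz = 2.01 mm — 5 equal slices spanning the solid's height, so layer i sits at z = i·h/5 — gives 4 non-empty perimeters. Each is a 7-segment closed polygon; G0 lifts to the layer z and rapids to the start vertex, then G1 traces the edges. The cross-section shrinks linearly with z (the slice at the apex is degenerate and omitted).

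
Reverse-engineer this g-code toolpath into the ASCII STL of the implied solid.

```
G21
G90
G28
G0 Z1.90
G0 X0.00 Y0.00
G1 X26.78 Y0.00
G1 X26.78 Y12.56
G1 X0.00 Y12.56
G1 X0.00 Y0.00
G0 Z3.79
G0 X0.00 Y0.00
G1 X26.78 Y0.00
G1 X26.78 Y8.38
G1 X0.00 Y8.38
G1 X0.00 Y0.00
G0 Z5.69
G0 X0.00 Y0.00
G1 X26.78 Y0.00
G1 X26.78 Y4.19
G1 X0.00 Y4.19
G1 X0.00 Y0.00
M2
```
solid part
  facet normal 0.0000 0.0000 -1.0000
    outer loop
      vertex 26.78 16.75 0.00
      vertex 26.78 0.00 0.00
      vertex 0.00 0.00 0.00
    endloop
  endfacet
  facet normal 0.0000 0.0000 -1.0000
    outer loop
      vertex 0.00 16.75 0.00
      vertex 26.78 16.75 0.00
      vertex 0.00 0.00 0.00
    endloop
  endfacet
  facet normal 0.0000 -1.0000 0.0000
    outer loop
      vertex 0.00 0.00 0.00
      vertex 26.78 0.00 0.00
      vertex 26.78 0.00 7.59
    endloop
  endfacet
  facet normal 0.0000 -1.0000 0.0000
    outer loop
      vertex 0.00 0.00 0.00
      vertex 26.78 0.00 7.59
      vertex 0.00 0.00 7.59
    endloop
  endfacet
  facet normal 0.0000 0.4127 0.9109
    outer loop
      vertex 0.00 0.00 7.59
      vertex 26.78 0.00 7.59
      vertex 26.78 16.75 0.00
    endloop
  endfacet
  facet normal 0.0000 0.4127 0.9109
    outer loop
      vertex 0.00 0.00 7.59
      vertex 26.78 16.75 0.00
      vertex 0.00 16.75 0.00
    endloop
  endfacet
  facet normal -1.0000 0.0000 0.0000
    outer loop
      vertex 0.00 0.00 7.59
      vertex 0.00 16.75 0.00
      vertex 0.00 0.00 0.00
    endloop
  endfacet
  facet normal 1.0000 0.0000 0.0000
    outer loop
      vertex 26.78 0.00 0.00
      vertex 26.78 16.75 0.00
      vertex 26.78 0.00 7.59
    endloop
  endfacet
endsolid part

The G0 Z moves step by Δz≈1.90 mm. The G1 loops shrink linearly with z, so the solid tapers from its base footprint up to z≈7.59. Closing with a flat bottom cap and the tapered top and triangulating gives 8 facets — a wedge (ramp): 26.8 × 16.8 mm base, rising to 7.59 mm along the y=0 edge and sloping linearly to z=0 at y=16.8.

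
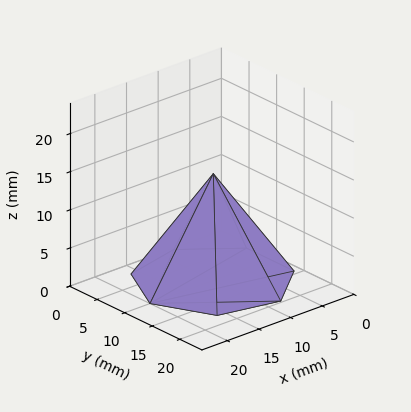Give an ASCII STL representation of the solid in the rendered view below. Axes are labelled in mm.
Reading the render: the shape is a regular 7-sided pyramid, base circumscribed radius ≈ 10 mm, apex at z ≈ 14 mm (dimensions read to the nearest mm from the axis ticks). For the STL, each face is triangulated and given an outward normal.

solid part
  facet normal 0.0000 0.0000 -1.0000
    outer loop
      vertex 7.8 19.7 0.0
      vertex 16.2 17.8 0.0
      vertex 20.0 10.0 0.0
    endloop
  endfacet
  facet normal 0.0000 0.0000 -1.0000
    outer loop
      vertex 1.0 14.3 0.0
      vertex 7.8 19.7 0.0
      vertex 20.0 10.0 0.0
    endloop
  endfacet
  facet normal 0.0000 0.0000 -1.0000
    outer loop
      vertex 1.0 5.7 0.0
      vertex 1.0 14.3 0.0
      vertex 20.0 10.0 0.0
    endloop
  endfacet
  facet normal 0.0000 0.0000 -1.0000
    outer loop
      vertex 7.8 0.3 0.0
      vertex 1.0 5.7 0.0
      vertex 20.0 10.0 0.0
    endloop
  endfacet
  facet normal 0.0000 0.0000 -1.0000
    outer loop
      vertex 16.2 2.2 0.0
      vertex 7.8 0.3 0.0
      vertex 20.0 10.0 0.0
    endloop
  endfacet
  facet normal 0.7565 0.3685 0.5403
    outer loop
      vertex 20.0 10.0 0.0
      vertex 16.2 17.8 0.0
      vertex 10.0 10.0 14.0
    endloop
  endfacet
  facet normal 0.1857 0.8211 0.5397
    outer loop
      vertex 16.2 17.8 0.0
      vertex 7.8 19.7 0.0
      vertex 10.0 10.0 14.0
    endloop
  endfacet
  facet normal -0.5237 0.6595 0.5392
    outer loop
      vertex 7.8 19.7 0.0
      vertex 1.0 14.3 0.0
      vertex 10.0 10.0 14.0
    endloop
  endfacet
  facet normal -0.8412 0.0000 0.5408
    outer loop
      vertex 1.0 14.3 0.0
      vertex 1.0 5.7 0.0
      vertex 10.0 10.0 14.0
    endloop
  endfacet
  facet normal -0.5237 -0.6595 0.5392
    outer loop
      vertex 1.0 5.7 0.0
      vertex 7.8 0.3 0.0
      vertex 10.0 10.0 14.0
    endloop
  endfacet
  facet normal 0.1857 -0.8211 0.5397
    outer loop
      vertex 7.8 0.3 0.0
      vertex 16.2 2.2 0.0
      vertex 10.0 10.0 14.0
    endloop
  endfacet
  facet normal 0.7565 -0.3685 0.5403
    outer loop
      vertex 16.2 2.2 0.0
      vertex 20.0 10.0 0.0
      vertex 10.0 10.0 14.0
    endloop
  endfacet
endsolid part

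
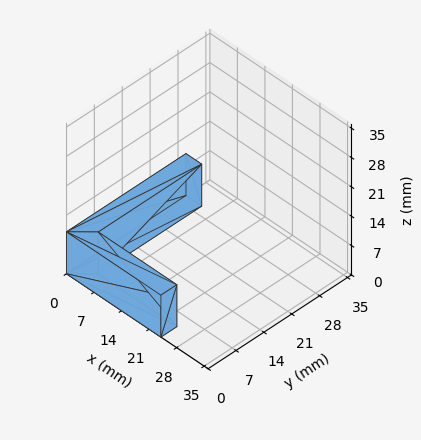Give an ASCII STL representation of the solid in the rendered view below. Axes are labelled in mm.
Reading the render: the shape is an L-shaped prism: outer 24 × 30 mm, arm thicknesses ≈ 4 mm (horizontal) and 4 mm (vertical), extruded 10 mm in z (dimensions read to the nearest mm from the axis ticks). For the STL, each face is triangulated and given an outward normal.

solid part
  facet normal 0.0000 0.0000 -1.0000
    outer loop
      vertex 24.00 4.00 0.00
      vertex 24.00 0.00 0.00
      vertex 0.00 0.00 0.00
    endloop
  endfacet
  facet normal 0.0000 0.0000 -1.0000
    outer loop
      vertex 4.00 4.00 0.00
      vertex 24.00 4.00 0.00
      vertex 0.00 0.00 0.00
    endloop
  endfacet
  facet normal 0.0000 0.0000 -1.0000
    outer loop
      vertex 4.00 30.00 0.00
      vertex 4.00 4.00 0.00
      vertex 0.00 0.00 0.00
    endloop
  endfacet
  facet normal 0.0000 0.0000 -1.0000
    outer loop
      vertex 0.00 30.00 0.00
      vertex 4.00 30.00 0.00
      vertex 0.00 0.00 0.00
    endloop
  endfacet
  facet normal 0.0000 0.0000 1.0000
    outer loop
      vertex 0.00 0.00 10.00
      vertex 24.00 0.00 10.00
      vertex 24.00 4.00 10.00
    endloop
  endfacet
  facet normal 0.0000 0.0000 1.0000
    outer loop
      vertex 0.00 0.00 10.00
      vertex 24.00 4.00 10.00
      vertex 4.00 4.00 10.00
    endloop
  endfacet
  facet normal 0.0000 0.0000 1.0000
    outer loop
      vertex 0.00 0.00 10.00
      vertex 4.00 4.00 10.00
      vertex 4.00 30.00 10.00
    endloop
  endfacet
  facet normal 0.0000 0.0000 1.0000
    outer loop
      vertex 0.00 0.00 10.00
      vertex 4.00 30.00 10.00
      vertex 0.00 30.00 10.00
    endloop
  endfacet
  facet normal 0.0000 -1.0000 0.0000
    outer loop
      vertex 0.00 0.00 0.00
      vertex 24.00 0.00 0.00
      vertex 24.00 0.00 10.00
    endloop
  endfacet
  facet normal 0.0000 -1.0000 0.0000
    outer loop
      vertex 0.00 0.00 0.00
      vertex 24.00 0.00 10.00
      vertex 0.00 0.00 10.00
    endloop
  endfacet
  facet normal 1.0000 0.0000 0.0000
    outer loop
      vertex 24.00 0.00 0.00
      vertex 24.00 4.00 0.00
      vertex 24.00 4.00 10.00
    endloop
  endfacet
  facet normal 1.0000 0.0000 0.0000
    outer loop
      vertex 24.00 0.00 0.00
      vertex 24.00 4.00 10.00
      vertex 24.00 0.00 10.00
    endloop
  endfacet
  facet normal 0.0000 1.0000 0.0000
    outer loop
      vertex 24.00 4.00 0.00
      vertex 4.00 4.00 0.00
      vertex 4.00 4.00 10.00
    endloop
  endfacet
  facet normal 0.0000 1.0000 0.0000
    outer loop
      vertex 24.00 4.00 0.00
      vertex 4.00 4.00 10.00
      vertex 24.00 4.00 10.00
    endloop
  endfacet
  facet normal 1.0000 0.0000 0.0000
    outer loop
      vertex 4.00 4.00 0.00
      vertex 4.00 30.00 0.00
      vertex 4.00 30.00 10.00
    endloop
  endfacet
  facet normal 1.0000 0.0000 0.0000
    outer loop
      vertex 4.00 4.00 0.00
      vertex 4.00 30.00 10.00
      vertex 4.00 4.00 10.00
    endloop
  endfacet
  facet normal 0.0000 1.0000 0.0000
    outer loop
      vertex 4.00 30.00 0.00
      vertex 0.00 30.00 0.00
      vertex 0.00 30.00 10.00
    endloop
  endfacet
  facet normal 0.0000 1.0000 0.0000
    outer loop
      vertex 4.00 30.00 0.00
      vertex 0.00 30.00 10.00
      vertex 4.00 30.00 10.00
    endloop
  endfacet
  facet normal -1.0000 0.0000 0.0000
    outer loop
      vertex 0.00 30.00 0.00
      vertex 0.00 0.00 0.00
      vertex 0.00 0.00 10.00
    endloop
  endfacet
  facet normal -1.0000 0.0000 0.0000
    outer loop
      vertex 0.00 30.00 0.00
      vertex 0.00 0.00 10.00
      vertex 0.00 30.00 10.00
    endloop
  endfacet
endsolid part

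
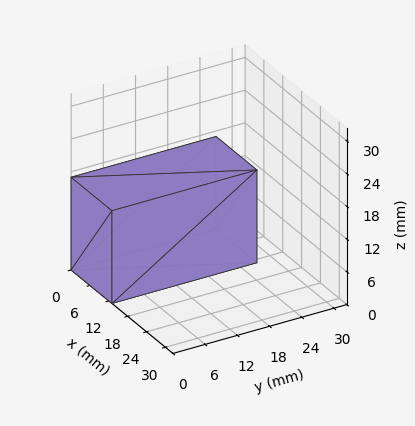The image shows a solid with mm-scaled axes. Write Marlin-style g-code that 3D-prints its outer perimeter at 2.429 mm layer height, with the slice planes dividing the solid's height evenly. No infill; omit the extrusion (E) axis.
Reading the render: the shape is a rectangular box, roughly 13 × 27 mm footprint and 17 mm tall (dimensions read to the nearest mm from the axis ticks). For the g-code, the solid's height is divided into equal slices at the stated Δz and each level perimeter traced with G1 moves after a G0 lift.

; perimeter-only toolpath
G21 ; units = mm
G90 ; absolute positioning
G28 ; home
; layer 1
G0 Z2.429
G0 X0.000 Y0.000
G1 X13.000 Y0.000
G1 X13.000 Y27.000
G1 X0.000 Y27.000
G1 X0.000 Y0.000
; layer 2
G0 Z4.857
G0 X0.000 Y0.000
G1 X13.000 Y0.000
G1 X13.000 Y27.000
G1 X0.000 Y27.000
G1 X0.000 Y0.000
; layer 3
G0 Z7.286
G0 X0.000 Y0.000
G1 X13.000 Y0.000
G1 X13.000 Y27.000
G1 X0.000 Y27.000
G1 X0.000 Y0.000
; layer 4
G0 Z9.714
G0 X0.000 Y0.000
G1 X13.000 Y0.000
G1 X13.000 Y27.000
G1 X0.000 Y27.000
G1 X0.000 Y0.000
; layer 5
G0 Z12.143
G0 X0.000 Y0.000
G1 X13.000 Y0.000
G1 X13.000 Y27.000
G1 X0.000 Y27.000
G1 X0.000 Y0.000
; layer 6
G0 Z14.571
G0 X0.000 Y0.000
G1 X13.000 Y0.000
G1 X13.000 Y27.000
G1 X0.000 Y27.000
G1 X0.000 Y0.000
; layer 7
G0 Z17.000
G0 X0.000 Y0.000
G1 X13.000 Y0.000
G1 X13.000 Y27.000
G1 X0.000 Y27.000
G1 X0.000 Y0.000
M2 ; end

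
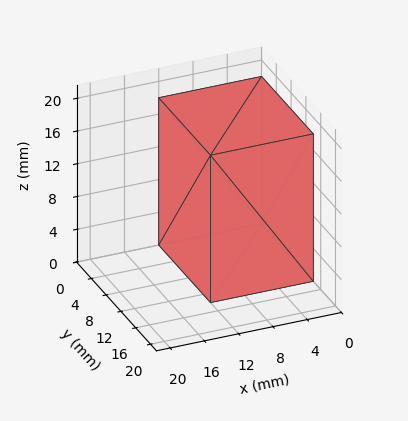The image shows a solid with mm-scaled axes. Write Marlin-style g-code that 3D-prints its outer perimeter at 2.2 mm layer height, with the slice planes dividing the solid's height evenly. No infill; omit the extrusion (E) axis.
Reading the render: the shape is a rectangular box, roughly 12 × 14 mm footprint and 18 mm tall (dimensions read to the nearest mm from the axis ticks). For the g-code, the solid's height is divided into equal slices at the stated Δz and each level perimeter traced with G1 moves after a G0 lift.

; perimeter-only toolpath
G21 ; units = mm
G90 ; absolute positioning
G28 ; home
; layer 1
G0 Z2.2
G0 X0.0 Y0.0
G1 X12.0 Y0.0
G1 X12.0 Y14.0
G1 X0.0 Y14.0
G1 X0.0 Y0.0
; layer 2
G0 Z4.5
G0 X0.0 Y0.0
G1 X12.0 Y0.0
G1 X12.0 Y14.0
G1 X0.0 Y14.0
G1 X0.0 Y0.0
; layer 3
G0 Z6.8
G0 X0.0 Y0.0
G1 X12.0 Y0.0
G1 X12.0 Y14.0
G1 X0.0 Y14.0
G1 X0.0 Y0.0
; layer 4
G0 Z9.0
G0 X0.0 Y0.0
G1 X12.0 Y0.0
G1 X12.0 Y14.0
G1 X0.0 Y14.0
G1 X0.0 Y0.0
; layer 5
G0 Z11.2
G0 X0.0 Y0.0
G1 X12.0 Y0.0
G1 X12.0 Y14.0
G1 X0.0 Y14.0
G1 X0.0 Y0.0
; layer 6
G0 Z13.5
G0 X0.0 Y0.0
G1 X12.0 Y0.0
G1 X12.0 Y14.0
G1 X0.0 Y14.0
G1 X0.0 Y0.0
; layer 7
G0 Z15.8
G0 X0.0 Y0.0
G1 X12.0 Y0.0
G1 X12.0 Y14.0
G1 X0.0 Y14.0
G1 X0.0 Y0.0
; layer 8
G0 Z18.0
G0 X0.0 Y0.0
G1 X12.0 Y0.0
G1 X12.0 Y14.0
G1 X0.0 Y14.0
G1 X0.0 Y0.0
M2 ; end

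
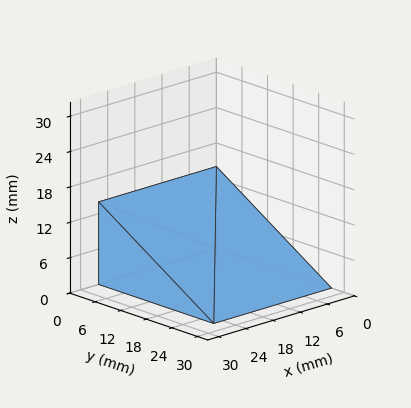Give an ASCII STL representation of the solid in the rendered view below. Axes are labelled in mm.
Reading the render: the shape is a wedge (ramp): 26 × 27 mm base, rising to 14 mm along the y=0 edge and sloping linearly to z=0 at y=27 (dimensions read to the nearest mm from the axis ticks). For the STL, each face is triangulated and given an outward normal.

solid part
  facet normal 0.0000 0.0000 -1.0000
    outer loop
      vertex 26.000 27.000 0.000
      vertex 26.000 0.000 0.000
      vertex 0.000 0.000 0.000
    endloop
  endfacet
  facet normal 0.0000 0.0000 -1.0000
    outer loop
      vertex 0.000 27.000 0.000
      vertex 26.000 27.000 0.000
      vertex 0.000 0.000 0.000
    endloop
  endfacet
  facet normal 0.0000 -1.0000 0.0000
    outer loop
      vertex 0.000 0.000 0.000
      vertex 26.000 0.000 0.000
      vertex 26.000 0.000 14.000
    endloop
  endfacet
  facet normal 0.0000 -1.0000 0.0000
    outer loop
      vertex 0.000 0.000 0.000
      vertex 26.000 0.000 14.000
      vertex 0.000 0.000 14.000
    endloop
  endfacet
  facet normal 0.0000 0.4603 0.8878
    outer loop
      vertex 0.000 0.000 14.000
      vertex 26.000 0.000 14.000
      vertex 26.000 27.000 0.000
    endloop
  endfacet
  facet normal 0.0000 0.4603 0.8878
    outer loop
      vertex 0.000 0.000 14.000
      vertex 26.000 27.000 0.000
      vertex 0.000 27.000 0.000
    endloop
  endfacet
  facet normal -1.0000 0.0000 0.0000
    outer loop
      vertex 0.000 0.000 14.000
      vertex 0.000 27.000 0.000
      vertex 0.000 0.000 0.000
    endloop
  endfacet
  facet normal 1.0000 0.0000 0.0000
    outer loop
      vertex 26.000 0.000 0.000
      vertex 26.000 27.000 0.000
      vertex 26.000 0.000 14.000
    endloop
  endfacet
endsolid part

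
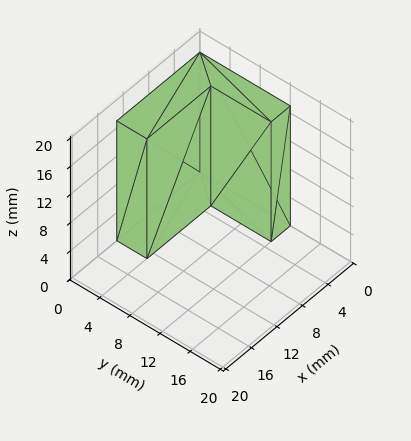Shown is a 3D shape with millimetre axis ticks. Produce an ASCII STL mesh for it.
Reading the render: the shape is an L-shaped prism: outer 13 × 12 mm, arm thicknesses ≈ 4 mm (horizontal) and 3 mm (vertical), extruded 17 mm in z (dimensions read to the nearest mm from the axis ticks). For the STL, each face is triangulated and given an outward normal.

solid part
  facet normal 0.0000 0.0000 -1.0000
    outer loop
      vertex 13.00 4.00 0.00
      vertex 13.00 0.00 0.00
      vertex 0.00 0.00 0.00
    endloop
  endfacet
  facet normal 0.0000 0.0000 -1.0000
    outer loop
      vertex 3.00 4.00 0.00
      vertex 13.00 4.00 0.00
      vertex 0.00 0.00 0.00
    endloop
  endfacet
  facet normal 0.0000 0.0000 -1.0000
    outer loop
      vertex 3.00 12.00 0.00
      vertex 3.00 4.00 0.00
      vertex 0.00 0.00 0.00
    endloop
  endfacet
  facet normal 0.0000 0.0000 -1.0000
    outer loop
      vertex 0.00 12.00 0.00
      vertex 3.00 12.00 0.00
      vertex 0.00 0.00 0.00
    endloop
  endfacet
  facet normal 0.0000 0.0000 1.0000
    outer loop
      vertex 0.00 0.00 17.00
      vertex 13.00 0.00 17.00
      vertex 13.00 4.00 17.00
    endloop
  endfacet
  facet normal 0.0000 0.0000 1.0000
    outer loop
      vertex 0.00 0.00 17.00
      vertex 13.00 4.00 17.00
      vertex 3.00 4.00 17.00
    endloop
  endfacet
  facet normal 0.0000 0.0000 1.0000
    outer loop
      vertex 0.00 0.00 17.00
      vertex 3.00 4.00 17.00
      vertex 3.00 12.00 17.00
    endloop
  endfacet
  facet normal 0.0000 0.0000 1.0000
    outer loop
      vertex 0.00 0.00 17.00
      vertex 3.00 12.00 17.00
      vertex 0.00 12.00 17.00
    endloop
  endfacet
  facet normal 0.0000 -1.0000 0.0000
    outer loop
      vertex 0.00 0.00 0.00
      vertex 13.00 0.00 0.00
      vertex 13.00 0.00 17.00
    endloop
  endfacet
  facet normal 0.0000 -1.0000 0.0000
    outer loop
      vertex 0.00 0.00 0.00
      vertex 13.00 0.00 17.00
      vertex 0.00 0.00 17.00
    endloop
  endfacet
  facet normal 1.0000 0.0000 0.0000
    outer loop
      vertex 13.00 0.00 0.00
      vertex 13.00 4.00 0.00
      vertex 13.00 4.00 17.00
    endloop
  endfacet
  facet normal 1.0000 0.0000 0.0000
    outer loop
      vertex 13.00 0.00 0.00
      vertex 13.00 4.00 17.00
      vertex 13.00 0.00 17.00
    endloop
  endfacet
  facet normal 0.0000 1.0000 0.0000
    outer loop
      vertex 13.00 4.00 0.00
      vertex 3.00 4.00 0.00
      vertex 3.00 4.00 17.00
    endloop
  endfacet
  facet normal 0.0000 1.0000 0.0000
    outer loop
      vertex 13.00 4.00 0.00
      vertex 3.00 4.00 17.00
      vertex 13.00 4.00 17.00
    endloop
  endfacet
  facet normal 1.0000 0.0000 0.0000
    outer loop
      vertex 3.00 4.00 0.00
      vertex 3.00 12.00 0.00
      vertex 3.00 12.00 17.00
    endloop
  endfacet
  facet normal 1.0000 0.0000 0.0000
    outer loop
      vertex 3.00 4.00 0.00
      vertex 3.00 12.00 17.00
      vertex 3.00 4.00 17.00
    endloop
  endfacet
  facet normal 0.0000 1.0000 0.0000
    outer loop
      vertex 3.00 12.00 0.00
      vertex 0.00 12.00 0.00
      vertex 0.00 12.00 17.00
    endloop
  endfacet
  facet normal 0.0000 1.0000 0.0000
    outer loop
      vertex 3.00 12.00 0.00
      vertex 0.00 12.00 17.00
      vertex 3.00 12.00 17.00
    endloop
  endfacet
  facet normal -1.0000 0.0000 0.0000
    outer loop
      vertex 0.00 12.00 0.00
      vertex 0.00 0.00 0.00
      vertex 0.00 0.00 17.00
    endloop
  endfacet
  facet normal -1.0000 0.0000 0.0000
    outer loop
      vertex 0.00 12.00 0.00
      vertex 0.00 0.00 17.00
      vertex 0.00 12.00 17.00
    endloop
  endfacet
endsolid part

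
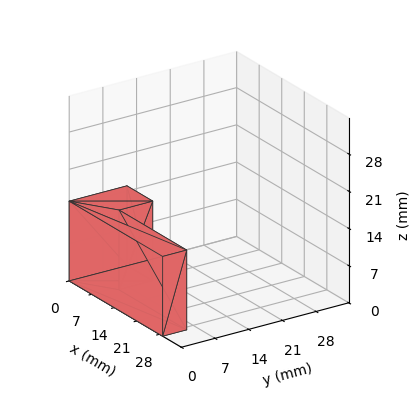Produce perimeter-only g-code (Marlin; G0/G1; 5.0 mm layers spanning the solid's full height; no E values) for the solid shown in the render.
Reading the render: the shape is an L-shaped prism: outer 29 × 12 mm, arm thicknesses ≈ 5 mm (horizontal) and 8 mm (vertical), extruded 15 mm in z (dimensions read to the nearest mm from the axis ticks). For the g-code, the solid's height is divided into equal slices at the stated Δz and each level perimeter traced with G1 moves after a G0 lift.

; perimeter-only toolpath
G21 ; units = mm
G90 ; absolute positioning
G28 ; home
; layer 1
G0 Z5.0
G0 X0.0 Y0.0
G1 X29.0 Y0.0
G1 X29.0 Y5.0
G1 X8.0 Y5.0
G1 X8.0 Y12.0
G1 X0.0 Y12.0
G1 X0.0 Y0.0
; layer 2
G0 Z10.0
G0 X0.0 Y0.0
G1 X29.0 Y0.0
G1 X29.0 Y5.0
G1 X8.0 Y5.0
G1 X8.0 Y12.0
G1 X0.0 Y12.0
G1 X0.0 Y0.0
; layer 3
G0 Z15.0
G0 X0.0 Y0.0
G1 X29.0 Y0.0
G1 X29.0 Y5.0
G1 X8.0 Y5.0
G1 X8.0 Y12.0
G1 X0.0 Y12.0
G1 X0.0 Y0.0
M2 ; end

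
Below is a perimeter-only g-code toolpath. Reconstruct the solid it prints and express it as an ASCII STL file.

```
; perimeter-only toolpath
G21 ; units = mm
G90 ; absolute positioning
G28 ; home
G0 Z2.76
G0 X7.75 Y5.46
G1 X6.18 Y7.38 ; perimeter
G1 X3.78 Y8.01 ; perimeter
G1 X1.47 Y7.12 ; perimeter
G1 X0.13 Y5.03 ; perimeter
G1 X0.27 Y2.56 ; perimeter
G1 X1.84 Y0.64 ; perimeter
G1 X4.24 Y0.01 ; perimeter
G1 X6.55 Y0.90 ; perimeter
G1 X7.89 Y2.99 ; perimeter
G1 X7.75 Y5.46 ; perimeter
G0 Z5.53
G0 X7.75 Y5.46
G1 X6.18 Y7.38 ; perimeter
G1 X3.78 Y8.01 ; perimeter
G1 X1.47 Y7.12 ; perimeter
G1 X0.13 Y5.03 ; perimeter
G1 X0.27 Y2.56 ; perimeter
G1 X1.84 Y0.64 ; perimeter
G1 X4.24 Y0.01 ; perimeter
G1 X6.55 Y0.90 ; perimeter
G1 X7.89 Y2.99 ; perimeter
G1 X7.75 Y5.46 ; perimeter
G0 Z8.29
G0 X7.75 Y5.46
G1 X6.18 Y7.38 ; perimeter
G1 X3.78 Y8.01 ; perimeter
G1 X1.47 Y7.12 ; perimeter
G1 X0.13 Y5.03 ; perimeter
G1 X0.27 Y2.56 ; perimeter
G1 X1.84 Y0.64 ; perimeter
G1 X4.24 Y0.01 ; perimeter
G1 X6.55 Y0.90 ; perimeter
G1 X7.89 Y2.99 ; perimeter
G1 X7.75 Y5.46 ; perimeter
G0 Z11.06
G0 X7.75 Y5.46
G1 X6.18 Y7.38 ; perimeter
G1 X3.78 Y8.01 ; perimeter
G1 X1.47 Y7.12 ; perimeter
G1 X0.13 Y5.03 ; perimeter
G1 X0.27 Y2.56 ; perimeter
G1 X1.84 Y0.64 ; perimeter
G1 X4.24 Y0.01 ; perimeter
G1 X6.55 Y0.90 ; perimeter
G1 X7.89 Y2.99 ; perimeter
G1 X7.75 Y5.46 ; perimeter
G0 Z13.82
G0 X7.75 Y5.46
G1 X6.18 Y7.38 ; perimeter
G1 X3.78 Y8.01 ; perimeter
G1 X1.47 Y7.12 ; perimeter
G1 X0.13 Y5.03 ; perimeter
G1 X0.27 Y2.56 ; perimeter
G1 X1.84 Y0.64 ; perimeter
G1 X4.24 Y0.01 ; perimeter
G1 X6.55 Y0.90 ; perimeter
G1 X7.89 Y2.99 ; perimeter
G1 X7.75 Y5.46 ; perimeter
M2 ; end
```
solid part
  facet normal 0.0000 0.0000 -1.0000
    outer loop
      vertex 3.78 8.01 0.00
      vertex 6.18 7.38 0.00
      vertex 7.75 5.46 0.00
    endloop
  endfacet
  facet normal 0.0000 0.0000 -1.0000
    outer loop
      vertex 1.47 7.12 0.00
      vertex 3.78 8.01 0.00
      vertex 7.75 5.46 0.00
    endloop
  endfacet
  facet normal 0.0000 0.0000 -1.0000
    outer loop
      vertex 0.13 5.03 0.00
      vertex 1.47 7.12 0.00
      vertex 7.75 5.46 0.00
    endloop
  endfacet
  facet normal 0.0000 0.0000 -1.0000
    outer loop
      vertex 0.27 2.56 0.00
      vertex 0.13 5.03 0.00
      vertex 7.75 5.46 0.00
    endloop
  endfacet
  facet normal 0.0000 0.0000 -1.0000
    outer loop
      vertex 1.84 0.64 0.00
      vertex 0.27 2.56 0.00
      vertex 7.75 5.46 0.00
    endloop
  endfacet
  facet normal 0.0000 0.0000 -1.0000
    outer loop
      vertex 4.24 0.01 0.00
      vertex 1.84 0.64 0.00
      vertex 7.75 5.46 0.00
    endloop
  endfacet
  facet normal 0.0000 0.0000 -1.0000
    outer loop
      vertex 6.55 0.90 0.00
      vertex 4.24 0.01 0.00
      vertex 7.75 5.46 0.00
    endloop
  endfacet
  facet normal 0.0000 0.0000 -1.0000
    outer loop
      vertex 7.89 2.99 0.00
      vertex 6.55 0.90 0.00
      vertex 7.75 5.46 0.00
    endloop
  endfacet
  facet normal 0.0000 0.0000 1.0000
    outer loop
      vertex 7.75 5.46 13.82
      vertex 6.18 7.38 13.82
      vertex 3.78 8.01 13.82
    endloop
  endfacet
  facet normal 0.0000 0.0000 1.0000
    outer loop
      vertex 7.75 5.46 13.82
      vertex 3.78 8.01 13.82
      vertex 1.47 7.12 13.82
    endloop
  endfacet
  facet normal 0.0000 0.0000 1.0000
    outer loop
      vertex 7.75 5.46 13.82
      vertex 1.47 7.12 13.82
      vertex 0.13 5.03 13.82
    endloop
  endfacet
  facet normal 0.0000 0.0000 1.0000
    outer loop
      vertex 7.75 5.46 13.82
      vertex 0.13 5.03 13.82
      vertex 0.27 2.56 13.82
    endloop
  endfacet
  facet normal 0.0000 0.0000 1.0000
    outer loop
      vertex 7.75 5.46 13.82
      vertex 0.27 2.56 13.82
      vertex 1.84 0.64 13.82
    endloop
  endfacet
  facet normal 0.0000 0.0000 1.0000
    outer loop
      vertex 7.75 5.46 13.82
      vertex 1.84 0.64 13.82
      vertex 4.24 0.01 13.82
    endloop
  endfacet
  facet normal 0.0000 0.0000 1.0000
    outer loop
      vertex 7.75 5.46 13.82
      vertex 4.24 0.01 13.82
      vertex 6.55 0.90 13.82
    endloop
  endfacet
  facet normal 0.0000 0.0000 1.0000
    outer loop
      vertex 7.75 5.46 13.82
      vertex 6.55 0.90 13.82
      vertex 7.89 2.99 13.82
    endloop
  endfacet
  facet normal 0.7741 0.6330 0.0000
    outer loop
      vertex 7.75 5.46 0.00
      vertex 6.18 7.38 0.00
      vertex 6.18 7.38 13.82
    endloop
  endfacet
  facet normal 0.7741 0.6330 0.0000
    outer loop
      vertex 7.75 5.46 0.00
      vertex 6.18 7.38 13.82
      vertex 7.75 5.46 13.82
    endloop
  endfacet
  facet normal 0.2539 0.9672 0.0000
    outer loop
      vertex 6.18 7.38 0.00
      vertex 3.78 8.01 0.00
      vertex 3.78 8.01 13.82
    endloop
  endfacet
  facet normal 0.2539 0.9672 0.0000
    outer loop
      vertex 6.18 7.38 0.00
      vertex 3.78 8.01 13.82
      vertex 6.18 7.38 13.82
    endloop
  endfacet
  facet normal -0.3595 0.9331 0.0000
    outer loop
      vertex 3.78 8.01 0.00
      vertex 1.47 7.12 0.00
      vertex 1.47 7.12 13.82
    endloop
  endfacet
  facet normal -0.3595 0.9331 0.0000
    outer loop
      vertex 3.78 8.01 0.00
      vertex 1.47 7.12 13.82
      vertex 3.78 8.01 13.82
    endloop
  endfacet
  facet normal -0.8418 0.5397 0.0000
    outer loop
      vertex 1.47 7.12 0.00
      vertex 0.13 5.03 0.00
      vertex 0.13 5.03 13.82
    endloop
  endfacet
  facet normal -0.8418 0.5397 0.0000
    outer loop
      vertex 1.47 7.12 0.00
      vertex 0.13 5.03 13.82
      vertex 1.47 7.12 13.82
    endloop
  endfacet
  facet normal -0.9984 -0.0566 0.0000
    outer loop
      vertex 0.13 5.03 0.00
      vertex 0.27 2.56 0.00
      vertex 0.27 2.56 13.82
    endloop
  endfacet
  facet normal -0.9984 -0.0566 0.0000
    outer loop
      vertex 0.13 5.03 0.00
      vertex 0.27 2.56 13.82
      vertex 0.13 5.03 13.82
    endloop
  endfacet
  facet normal -0.7741 -0.6330 0.0000
    outer loop
      vertex 0.27 2.56 0.00
      vertex 1.84 0.64 0.00
      vertex 1.84 0.64 13.82
    endloop
  endfacet
  facet normal -0.7741 -0.6330 0.0000
    outer loop
      vertex 0.27 2.56 0.00
      vertex 1.84 0.64 13.82
      vertex 0.27 2.56 13.82
    endloop
  endfacet
  facet normal -0.2539 -0.9672 0.0000
    outer loop
      vertex 1.84 0.64 0.00
      vertex 4.24 0.01 0.00
      vertex 4.24 0.01 13.82
    endloop
  endfacet
  facet normal -0.2539 -0.9672 0.0000
    outer loop
      vertex 1.84 0.64 0.00
      vertex 4.24 0.01 13.82
      vertex 1.84 0.64 13.82
    endloop
  endfacet
  facet normal 0.3595 -0.9331 0.0000
    outer loop
      vertex 4.24 0.01 0.00
      vertex 6.55 0.90 0.00
      vertex 6.55 0.90 13.82
    endloop
  endfacet
  facet normal 0.3595 -0.9331 0.0000
    outer loop
      vertex 4.24 0.01 0.00
      vertex 6.55 0.90 13.82
      vertex 4.24 0.01 13.82
    endloop
  endfacet
  facet normal 0.8418 -0.5397 0.0000
    outer loop
      vertex 6.55 0.90 0.00
      vertex 7.89 2.99 0.00
      vertex 7.89 2.99 13.82
    endloop
  endfacet
  facet normal 0.8418 -0.5397 0.0000
    outer loop
      vertex 6.55 0.90 0.00
      vertex 7.89 2.99 13.82
      vertex 6.55 0.90 13.82
    endloop
  endfacet
  facet normal 0.9984 0.0566 0.0000
    outer loop
      vertex 7.89 2.99 0.00
      vertex 7.75 5.46 0.00
      vertex 7.75 5.46 13.82
    endloop
  endfacet
  facet normal 0.9984 0.0566 0.0000
    outer loop
      vertex 7.89 2.99 0.00
      vertex 7.75 5.46 13.82
      vertex 7.89 2.99 13.82
    endloop
  endfacet
endsolid part

The G0 Z moves step by Δz≈2.76 mm. Every layer's G1 loop is the same polygon, so the solid is a straight extrusion of it from z=0 to z≈13.8. Closing with flat bottom and top caps and triangulating gives 36 facets — a regular 10-sided prism (a cylinder approximated with 10 flat sides), circumscribed radius ≈ 4.01 mm, height ≈ 13.8 mm.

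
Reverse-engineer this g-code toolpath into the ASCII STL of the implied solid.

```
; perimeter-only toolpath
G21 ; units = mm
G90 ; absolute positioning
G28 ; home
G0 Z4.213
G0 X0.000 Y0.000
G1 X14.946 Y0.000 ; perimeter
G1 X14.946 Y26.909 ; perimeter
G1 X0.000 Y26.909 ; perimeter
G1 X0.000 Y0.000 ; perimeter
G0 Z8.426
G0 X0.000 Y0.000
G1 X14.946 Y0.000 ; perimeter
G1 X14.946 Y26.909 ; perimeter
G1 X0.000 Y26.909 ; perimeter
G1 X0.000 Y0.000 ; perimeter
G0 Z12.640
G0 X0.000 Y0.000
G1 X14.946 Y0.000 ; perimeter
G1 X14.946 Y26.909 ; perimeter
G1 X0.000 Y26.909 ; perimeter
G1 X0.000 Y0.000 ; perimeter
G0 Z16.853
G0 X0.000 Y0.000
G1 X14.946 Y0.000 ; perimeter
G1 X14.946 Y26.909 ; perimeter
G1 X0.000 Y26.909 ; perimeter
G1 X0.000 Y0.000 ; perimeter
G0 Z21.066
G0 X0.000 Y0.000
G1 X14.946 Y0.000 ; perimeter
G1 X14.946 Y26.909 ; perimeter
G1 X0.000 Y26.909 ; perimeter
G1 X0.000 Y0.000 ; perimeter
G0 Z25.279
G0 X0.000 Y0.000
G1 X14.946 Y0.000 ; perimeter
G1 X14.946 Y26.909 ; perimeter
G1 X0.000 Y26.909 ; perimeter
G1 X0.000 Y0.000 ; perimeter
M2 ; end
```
solid part
  facet normal 0.0000 0.0000 -1.0000
    outer loop
      vertex 14.946 26.909 0.000
      vertex 14.946 0.000 0.000
      vertex 0.000 0.000 0.000
    endloop
  endfacet
  facet normal 0.0000 0.0000 -1.0000
    outer loop
      vertex 0.000 26.909 0.000
      vertex 14.946 26.909 0.000
      vertex 0.000 0.000 0.000
    endloop
  endfacet
  facet normal 0.0000 0.0000 1.0000
    outer loop
      vertex 0.000 0.000 25.279
      vertex 14.946 0.000 25.279
      vertex 14.946 26.909 25.279
    endloop
  endfacet
  facet normal 0.0000 0.0000 1.0000
    outer loop
      vertex 0.000 0.000 25.279
      vertex 14.946 26.909 25.279
      vertex 0.000 26.909 25.279
    endloop
  endfacet
  facet normal 0.0000 -1.0000 0.0000
    outer loop
      vertex 0.000 0.000 0.000
      vertex 14.946 0.000 0.000
      vertex 14.946 0.000 25.279
    endloop
  endfacet
  facet normal 0.0000 -1.0000 0.0000
    outer loop
      vertex 0.000 0.000 0.000
      vertex 14.946 0.000 25.279
      vertex 0.000 0.000 25.279
    endloop
  endfacet
  facet normal 0.0000 1.0000 0.0000
    outer loop
      vertex 14.946 26.909 25.279
      vertex 14.946 26.909 0.000
      vertex 0.000 26.909 0.000
    endloop
  endfacet
  facet normal 0.0000 1.0000 0.0000
    outer loop
      vertex 0.000 26.909 25.279
      vertex 14.946 26.909 25.279
      vertex 0.000 26.909 0.000
    endloop
  endfacet
  facet normal -1.0000 0.0000 0.0000
    outer loop
      vertex 0.000 26.909 25.279
      vertex 0.000 26.909 0.000
      vertex 0.000 0.000 0.000
    endloop
  endfacet
  facet normal -1.0000 0.0000 0.0000
    outer loop
      vertex 0.000 0.000 25.279
      vertex 0.000 26.909 25.279
      vertex 0.000 0.000 0.000
    endloop
  endfacet
  facet normal 1.0000 0.0000 0.0000
    outer loop
      vertex 14.946 0.000 0.000
      vertex 14.946 26.909 0.000
      vertex 14.946 26.909 25.279
    endloop
  endfacet
  facet normal 1.0000 0.0000 0.0000
    outer loop
      vertex 14.946 0.000 0.000
      vertex 14.946 26.909 25.279
      vertex 14.946 0.000 25.279
    endloop
  endfacet
endsolid part

The G0 Z moves step by Δz≈4.213 mm. Every layer's G1 loop is the same polygon, so the solid is a straight extrusion of it from z=0 to z≈25.3. Closing with flat bottom and top caps and triangulating gives 12 facets — a rectangular box, roughly 14.9 × 26.9 mm footprint and 25.3 mm tall.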